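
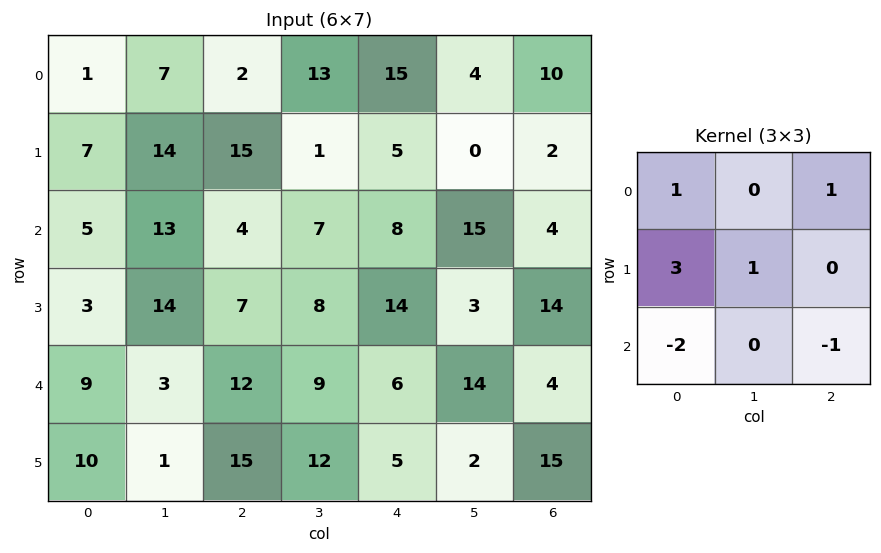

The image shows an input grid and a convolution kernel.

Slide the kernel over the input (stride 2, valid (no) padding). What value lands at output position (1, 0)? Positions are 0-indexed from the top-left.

The receptive field on the input at this output position is [5 13 4 / 3 14 7 / 9 3 12]. Elementwise product with the kernel and sum: 5·1 + 4·1 + 3·3 + 14·1 + 9·-2 + 12·-1.

2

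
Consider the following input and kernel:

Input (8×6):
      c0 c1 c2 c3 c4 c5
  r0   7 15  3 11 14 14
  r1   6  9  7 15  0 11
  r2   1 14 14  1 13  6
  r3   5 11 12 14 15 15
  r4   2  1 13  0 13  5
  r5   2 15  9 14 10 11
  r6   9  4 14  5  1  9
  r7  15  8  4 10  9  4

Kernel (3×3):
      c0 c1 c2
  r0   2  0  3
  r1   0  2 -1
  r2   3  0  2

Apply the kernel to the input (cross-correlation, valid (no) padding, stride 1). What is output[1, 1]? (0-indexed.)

The receptive field on the input at this output position is [9 7 15 / 14 14 1 / 11 12 14]. Elementwise product with the kernel and sum: 9·2 + 15·3 + 14·2 + 1·-1 + 11·3 + 14·2.

151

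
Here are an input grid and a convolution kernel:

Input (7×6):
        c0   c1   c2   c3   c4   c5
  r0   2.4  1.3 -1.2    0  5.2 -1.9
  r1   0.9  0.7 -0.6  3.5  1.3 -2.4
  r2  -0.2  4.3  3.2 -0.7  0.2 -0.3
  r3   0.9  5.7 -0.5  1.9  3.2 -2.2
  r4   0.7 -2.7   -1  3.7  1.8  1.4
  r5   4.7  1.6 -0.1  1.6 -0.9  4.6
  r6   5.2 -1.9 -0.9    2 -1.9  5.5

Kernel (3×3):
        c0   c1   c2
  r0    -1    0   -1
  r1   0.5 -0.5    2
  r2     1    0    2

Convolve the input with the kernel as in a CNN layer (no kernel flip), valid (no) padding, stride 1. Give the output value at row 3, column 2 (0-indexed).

The receptive field on the input at this output position is [-0.5 1.9 3.2 / -1 3.7 1.8 / -0.1 1.6 -0.9]. Elementwise product with the kernel and sum: -0.5·-1 + 3.2·-1 + -1·0.5 + 3.7·-0.5 + 1.8·2 + -0.1·1 + -0.9·2.

-3.35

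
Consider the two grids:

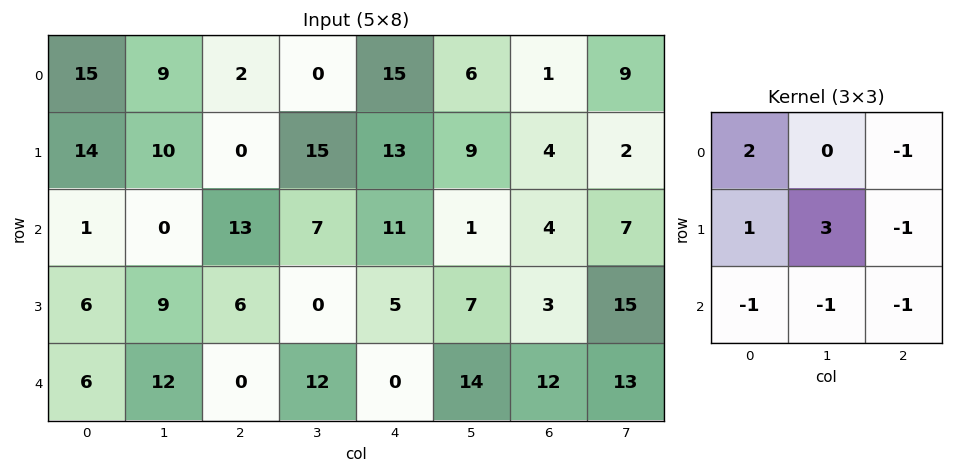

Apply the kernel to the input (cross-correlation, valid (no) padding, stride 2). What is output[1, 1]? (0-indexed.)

4

The receptive field on the input at this output position is [13 7 11 / 6 0 5 / 0 12 0]. Elementwise product with the kernel and sum: 13·2 + 11·-1 + 6·1 + 0·3 + 5·-1 + 0·-1 + 12·-1 + 0·-1.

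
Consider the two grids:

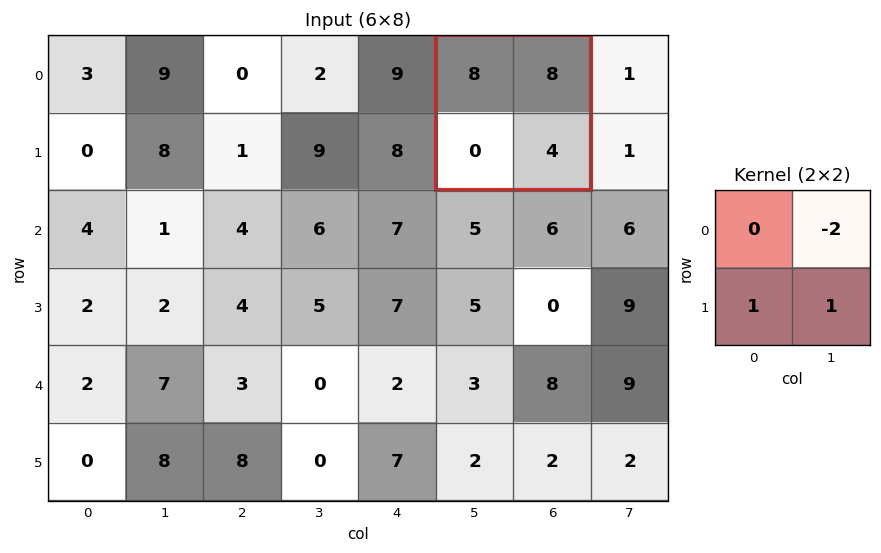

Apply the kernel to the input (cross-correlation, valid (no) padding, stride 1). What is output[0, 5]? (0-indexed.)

The receptive field on the input at this output position is [8 8 / 0 4]. Elementwise product with the kernel and sum: 8·-2 + 0·1 + 4·1.

-12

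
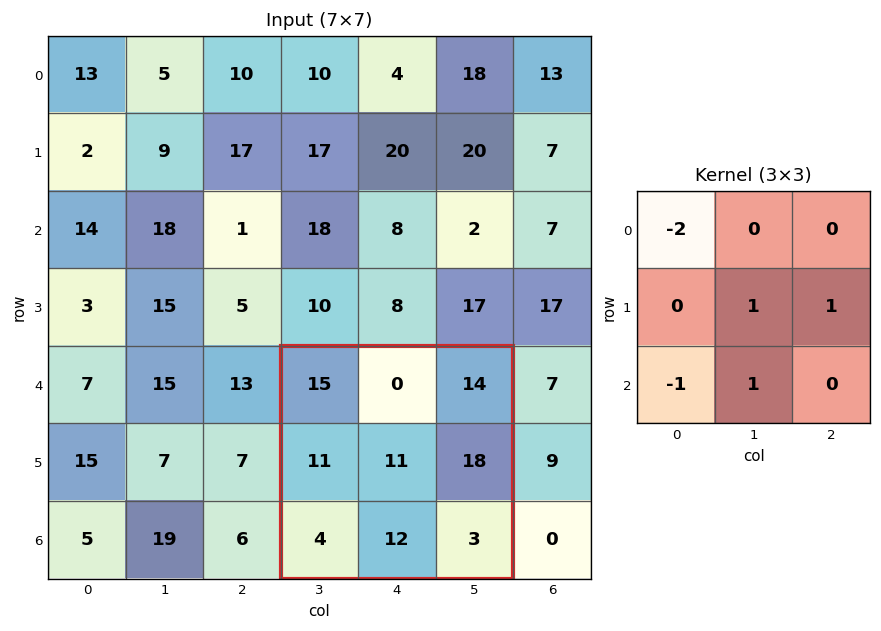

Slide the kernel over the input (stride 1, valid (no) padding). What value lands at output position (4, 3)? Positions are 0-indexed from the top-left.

The receptive field on the input at this output position is [15 0 14 / 11 11 18 / 4 12 3]. Elementwise product with the kernel and sum: 15·-2 + 11·1 + 18·1 + 4·-1 + 12·1.

7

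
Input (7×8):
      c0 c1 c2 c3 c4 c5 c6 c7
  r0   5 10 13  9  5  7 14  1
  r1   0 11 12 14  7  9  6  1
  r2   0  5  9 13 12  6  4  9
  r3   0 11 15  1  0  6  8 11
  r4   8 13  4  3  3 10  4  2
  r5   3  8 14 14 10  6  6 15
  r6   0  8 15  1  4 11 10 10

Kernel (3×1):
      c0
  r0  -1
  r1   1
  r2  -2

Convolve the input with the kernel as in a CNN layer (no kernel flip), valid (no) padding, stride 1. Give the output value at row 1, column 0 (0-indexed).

0

The receptive field on the input at this output position is [0 / 0 / 0]. Elementwise product with the kernel and sum: 0·-1 + 0·1 + 0·-2.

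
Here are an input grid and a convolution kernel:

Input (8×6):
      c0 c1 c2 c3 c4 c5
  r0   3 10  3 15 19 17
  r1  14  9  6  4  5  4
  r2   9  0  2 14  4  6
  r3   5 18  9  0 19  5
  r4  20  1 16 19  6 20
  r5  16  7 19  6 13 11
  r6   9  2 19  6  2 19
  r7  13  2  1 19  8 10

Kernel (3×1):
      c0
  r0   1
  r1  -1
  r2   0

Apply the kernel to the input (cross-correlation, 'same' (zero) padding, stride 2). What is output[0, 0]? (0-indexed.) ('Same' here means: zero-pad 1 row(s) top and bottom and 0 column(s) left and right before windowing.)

-3

The receptive field on the zero-padded input at this output position is [0 / 3 / 14]. Elementwise product with the kernel and sum: 0·1 + 3·-1.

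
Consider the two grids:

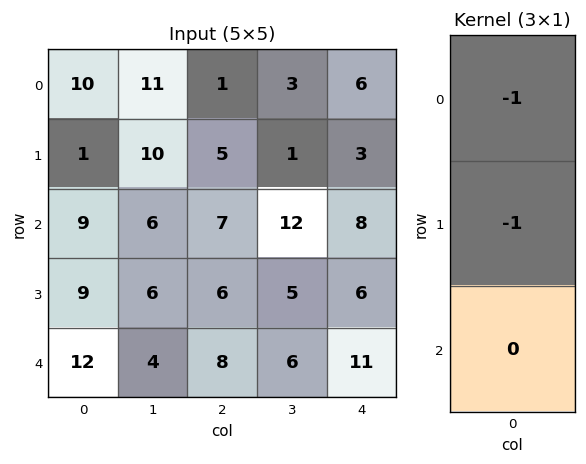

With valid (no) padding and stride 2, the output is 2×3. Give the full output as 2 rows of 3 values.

Output[0,0]: The receptive field on the input at this output position is [10 / 1 / 9]. Elementwise product with the kernel and sum: 10·-1 + 1·-1.

-11 -6 -9
-18 -13 -14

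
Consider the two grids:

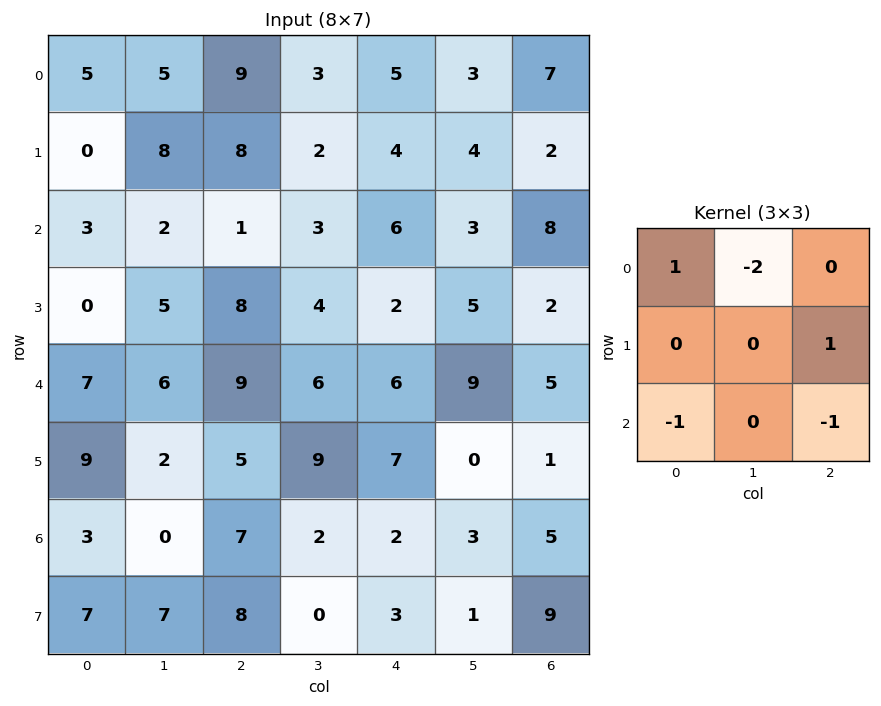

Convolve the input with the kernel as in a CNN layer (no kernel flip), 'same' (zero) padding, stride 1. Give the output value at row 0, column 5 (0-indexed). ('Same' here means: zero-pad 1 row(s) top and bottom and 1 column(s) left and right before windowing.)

1

The receptive field on the zero-padded input at this output position is [0 0 0 / 5 3 7 / 4 4 2]. Elementwise product with the kernel and sum: 0·1 + 0·-2 + 7·1 + 4·-1 + 2·-1.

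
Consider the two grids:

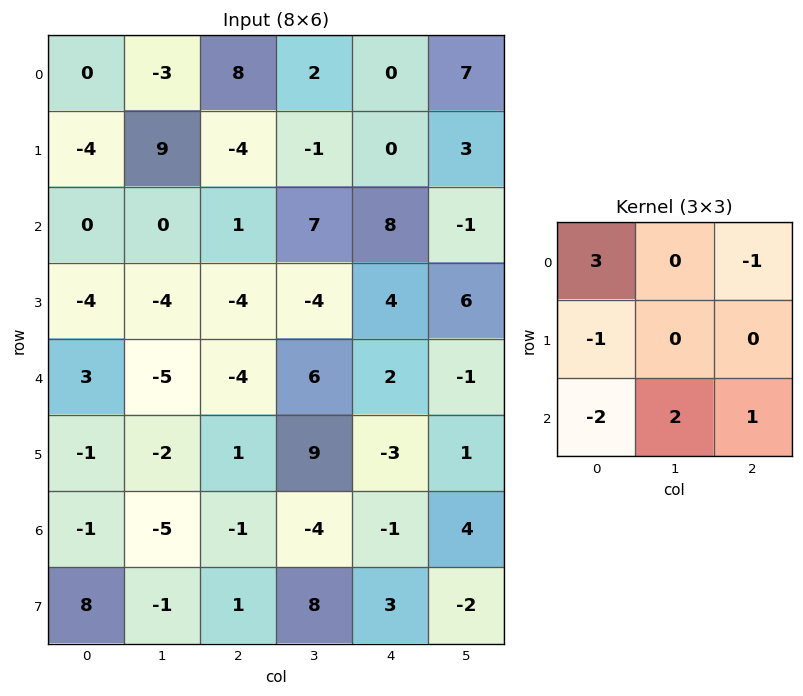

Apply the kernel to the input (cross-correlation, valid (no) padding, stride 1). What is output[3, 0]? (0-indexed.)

The receptive field on the input at this output position is [-4 -4 -4 / 3 -5 -4 / -1 -2 1]. Elementwise product with the kernel and sum: -4·3 + -4·-1 + 3·-1 + -1·-2 + -2·2 + 1·1.

-12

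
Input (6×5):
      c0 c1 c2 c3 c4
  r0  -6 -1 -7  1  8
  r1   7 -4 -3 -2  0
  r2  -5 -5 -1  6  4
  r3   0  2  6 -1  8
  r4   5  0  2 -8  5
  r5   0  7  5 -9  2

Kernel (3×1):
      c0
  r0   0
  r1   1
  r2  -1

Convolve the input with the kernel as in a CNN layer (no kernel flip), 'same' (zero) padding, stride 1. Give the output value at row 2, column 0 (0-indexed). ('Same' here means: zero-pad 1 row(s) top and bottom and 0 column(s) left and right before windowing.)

-5

The receptive field on the zero-padded input at this output position is [7 / -5 / 0]. Elementwise product with the kernel and sum: -5·1 + 0·-1.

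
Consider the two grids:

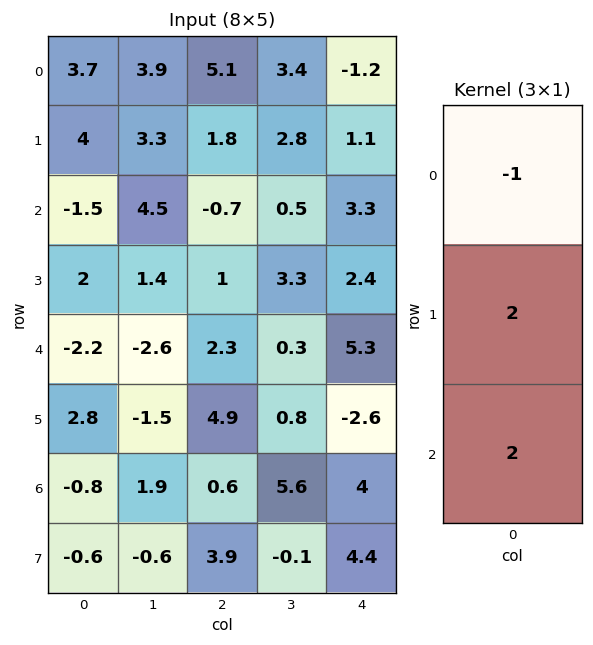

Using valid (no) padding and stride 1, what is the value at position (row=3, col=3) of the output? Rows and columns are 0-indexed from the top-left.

-1.1

The receptive field on the input at this output position is [3.3 / 0.3 / 0.8]. Elementwise product with the kernel and sum: 3.3·-1 + 0.3·2 + 0.8·2.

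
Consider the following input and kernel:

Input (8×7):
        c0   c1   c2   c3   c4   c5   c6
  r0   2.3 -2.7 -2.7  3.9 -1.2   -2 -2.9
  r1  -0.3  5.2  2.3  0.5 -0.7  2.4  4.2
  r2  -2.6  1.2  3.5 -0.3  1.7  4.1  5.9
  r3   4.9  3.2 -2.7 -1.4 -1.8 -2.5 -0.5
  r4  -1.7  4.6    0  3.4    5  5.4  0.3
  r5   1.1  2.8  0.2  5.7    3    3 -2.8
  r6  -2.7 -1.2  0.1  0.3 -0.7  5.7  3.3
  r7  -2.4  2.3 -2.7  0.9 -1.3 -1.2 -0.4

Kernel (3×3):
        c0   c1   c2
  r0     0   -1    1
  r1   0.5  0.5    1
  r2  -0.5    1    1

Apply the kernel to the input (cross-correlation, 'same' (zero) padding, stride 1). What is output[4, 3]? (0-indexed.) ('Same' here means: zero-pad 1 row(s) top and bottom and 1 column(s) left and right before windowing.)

The receptive field on the zero-padded input at this output position is [-2.7 -1.4 -1.8 / 0 3.4 5 / 0.2 5.7 3]. Elementwise product with the kernel and sum: -1.4·-1 + -1.8·1 + 0·0.5 + 3.4·0.5 + 5·1 + 0.2·-0.5 + 5.7·1 + 3·1.

14.9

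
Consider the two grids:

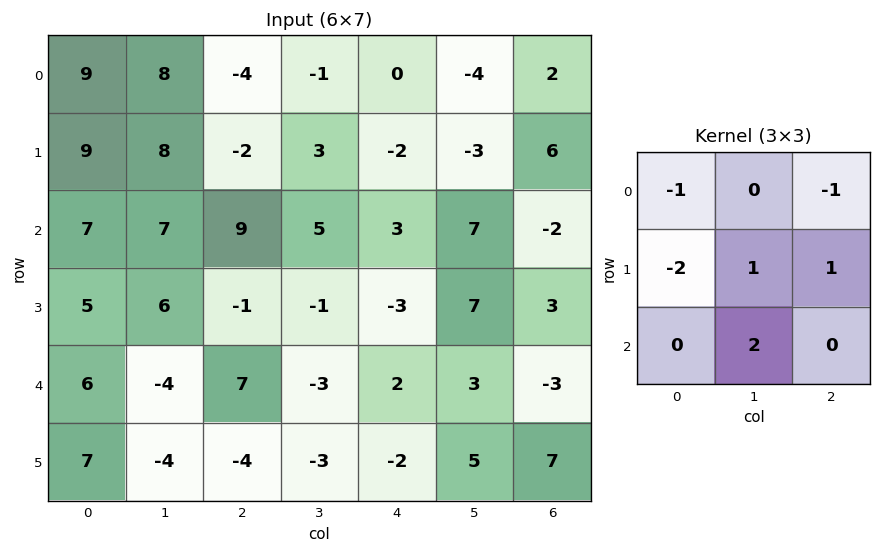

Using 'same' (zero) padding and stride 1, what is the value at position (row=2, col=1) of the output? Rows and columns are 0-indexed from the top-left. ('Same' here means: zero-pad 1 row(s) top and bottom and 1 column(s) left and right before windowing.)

The receptive field on the zero-padded input at this output position is [9 8 -2 / 7 7 9 / 5 6 -1]. Elementwise product with the kernel and sum: 9·-1 + -2·-1 + 7·-2 + 7·1 + 9·1 + 6·2.

7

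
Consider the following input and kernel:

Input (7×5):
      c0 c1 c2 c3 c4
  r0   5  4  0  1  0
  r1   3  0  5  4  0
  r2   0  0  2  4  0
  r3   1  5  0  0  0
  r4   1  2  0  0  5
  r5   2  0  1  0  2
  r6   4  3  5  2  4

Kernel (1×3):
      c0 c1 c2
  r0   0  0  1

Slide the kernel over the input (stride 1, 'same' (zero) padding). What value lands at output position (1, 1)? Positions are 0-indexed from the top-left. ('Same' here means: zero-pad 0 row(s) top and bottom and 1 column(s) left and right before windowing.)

The receptive field on the zero-padded input at this output position is [3 0 5]. Elementwise product with the kernel and sum: 5·1.

5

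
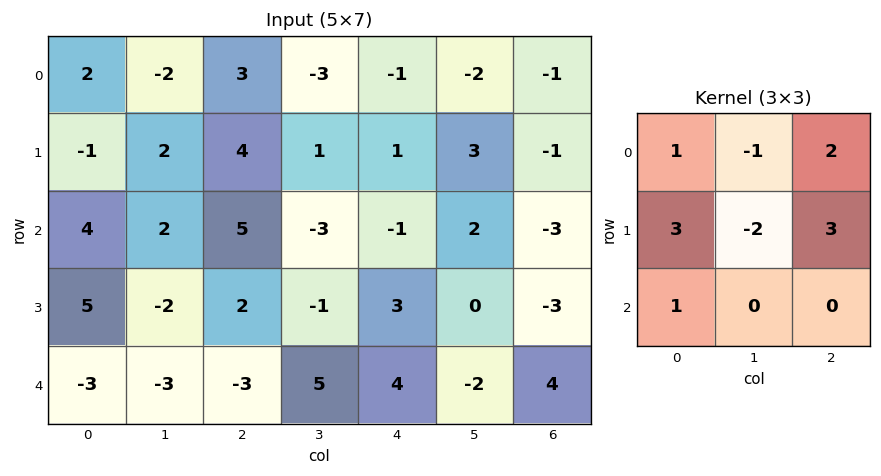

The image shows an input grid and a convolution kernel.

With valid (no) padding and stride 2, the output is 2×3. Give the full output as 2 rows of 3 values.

Output[0,0]: The receptive field on the input at this output position is [2 -2 3 / -1 2 4 / 4 2 5]. Elementwise product with the kernel and sum: 2·1 + -2·-1 + 3·2 + -1·3 + 2·-2 + 4·3 + 4·1.

19 22 -8
34 20 -5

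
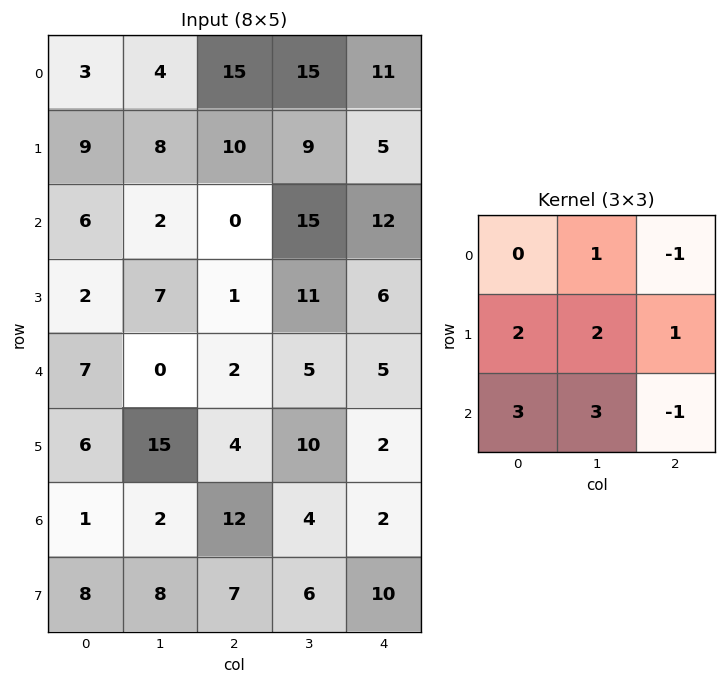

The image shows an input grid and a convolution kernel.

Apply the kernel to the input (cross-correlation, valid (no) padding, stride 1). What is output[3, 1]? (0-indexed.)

The receptive field on the input at this output position is [7 1 11 / 0 2 5 / 15 4 10]. Elementwise product with the kernel and sum: 1·1 + 11·-1 + 0·2 + 2·2 + 5·1 + 15·3 + 4·3 + 10·-1.

46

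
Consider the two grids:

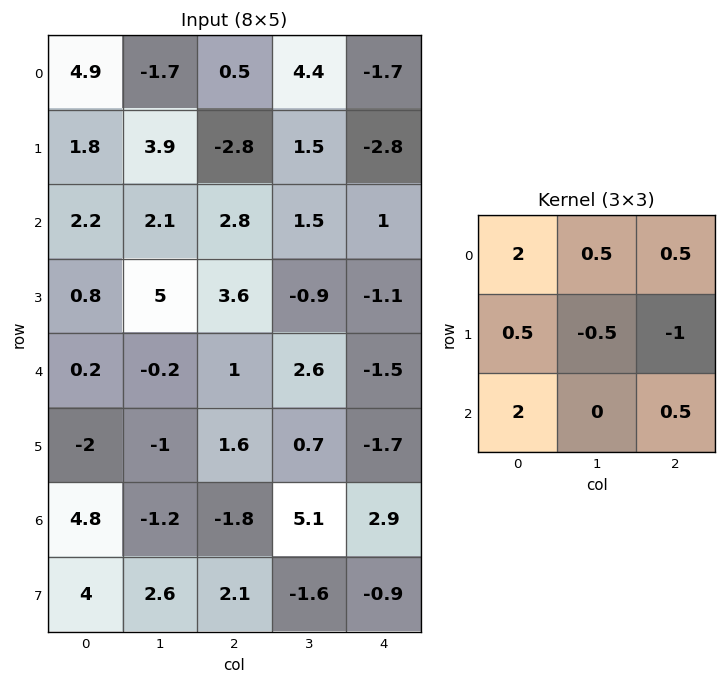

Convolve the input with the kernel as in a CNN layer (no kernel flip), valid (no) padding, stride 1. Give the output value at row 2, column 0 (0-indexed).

2.05

The receptive field on the input at this output position is [2.2 2.1 2.8 / 0.8 5 3.6 / 0.2 -0.2 1]. Elementwise product with the kernel and sum: 2.2·2 + 2.1·0.5 + 2.8·0.5 + 0.8·0.5 + 5·-0.5 + 3.6·-1 + 0.2·2 + 1·0.5.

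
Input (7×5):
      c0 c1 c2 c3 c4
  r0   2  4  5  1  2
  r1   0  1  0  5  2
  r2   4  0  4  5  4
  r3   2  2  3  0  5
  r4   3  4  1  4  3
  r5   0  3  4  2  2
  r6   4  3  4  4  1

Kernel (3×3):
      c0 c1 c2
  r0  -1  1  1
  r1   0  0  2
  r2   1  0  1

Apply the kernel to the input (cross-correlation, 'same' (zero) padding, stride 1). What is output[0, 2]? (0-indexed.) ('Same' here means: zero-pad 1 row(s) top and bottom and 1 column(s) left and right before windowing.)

8

The receptive field on the zero-padded input at this output position is [0 0 0 / 4 5 1 / 1 0 5]. Elementwise product with the kernel and sum: 0·-1 + 0·1 + 0·1 + 1·2 + 1·1 + 5·1.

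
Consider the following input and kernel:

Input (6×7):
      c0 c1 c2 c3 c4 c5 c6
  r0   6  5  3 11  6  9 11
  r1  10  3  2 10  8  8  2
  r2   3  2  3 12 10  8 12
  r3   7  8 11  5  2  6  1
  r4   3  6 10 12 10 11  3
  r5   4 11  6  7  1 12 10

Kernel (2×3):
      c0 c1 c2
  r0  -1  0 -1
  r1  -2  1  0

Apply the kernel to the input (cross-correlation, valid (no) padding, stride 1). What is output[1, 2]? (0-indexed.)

-4

The receptive field on the input at this output position is [2 10 8 / 3 12 10]. Elementwise product with the kernel and sum: 2·-1 + 8·-1 + 3·-2 + 12·1.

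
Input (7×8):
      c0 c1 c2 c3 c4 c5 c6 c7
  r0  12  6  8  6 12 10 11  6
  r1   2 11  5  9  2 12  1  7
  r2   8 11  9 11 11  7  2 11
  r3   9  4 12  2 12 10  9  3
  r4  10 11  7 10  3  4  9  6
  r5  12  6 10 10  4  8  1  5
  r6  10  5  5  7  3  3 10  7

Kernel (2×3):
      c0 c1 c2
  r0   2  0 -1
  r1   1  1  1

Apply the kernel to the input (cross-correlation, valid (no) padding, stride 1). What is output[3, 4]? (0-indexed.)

31

The receptive field on the input at this output position is [12 10 9 / 3 4 9]. Elementwise product with the kernel and sum: 12·2 + 9·-1 + 3·1 + 4·1 + 9·1.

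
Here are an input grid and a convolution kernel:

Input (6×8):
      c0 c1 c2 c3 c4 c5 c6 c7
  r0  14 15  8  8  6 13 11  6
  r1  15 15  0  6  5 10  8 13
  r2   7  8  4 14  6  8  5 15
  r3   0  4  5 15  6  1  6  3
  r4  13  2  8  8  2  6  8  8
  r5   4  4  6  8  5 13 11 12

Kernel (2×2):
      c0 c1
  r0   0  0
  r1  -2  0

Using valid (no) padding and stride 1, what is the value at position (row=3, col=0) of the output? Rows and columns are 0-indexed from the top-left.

The receptive field on the input at this output position is [0 4 / 13 2]. Elementwise product with the kernel and sum: 13·-2.

-26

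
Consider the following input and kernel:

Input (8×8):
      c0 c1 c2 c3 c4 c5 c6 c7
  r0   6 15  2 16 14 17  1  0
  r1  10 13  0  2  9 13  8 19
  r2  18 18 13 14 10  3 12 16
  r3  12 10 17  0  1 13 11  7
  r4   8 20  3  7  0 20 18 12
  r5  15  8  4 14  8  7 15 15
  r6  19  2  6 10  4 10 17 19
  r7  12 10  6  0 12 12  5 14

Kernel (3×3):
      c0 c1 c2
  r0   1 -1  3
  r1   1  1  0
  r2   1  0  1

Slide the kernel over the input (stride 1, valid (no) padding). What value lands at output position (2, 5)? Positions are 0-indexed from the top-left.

95

The receptive field on the input at this output position is [3 12 16 / 13 11 7 / 20 18 12]. Elementwise product with the kernel and sum: 3·1 + 12·-1 + 16·3 + 13·1 + 11·1 + 20·1 + 12·1.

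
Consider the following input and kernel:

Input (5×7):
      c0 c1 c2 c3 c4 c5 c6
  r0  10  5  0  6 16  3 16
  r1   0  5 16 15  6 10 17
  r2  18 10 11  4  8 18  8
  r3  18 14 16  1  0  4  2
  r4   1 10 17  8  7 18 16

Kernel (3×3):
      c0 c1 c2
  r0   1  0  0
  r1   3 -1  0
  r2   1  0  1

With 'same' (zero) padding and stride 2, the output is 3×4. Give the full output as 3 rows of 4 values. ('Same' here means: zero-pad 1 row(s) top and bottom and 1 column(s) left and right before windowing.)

-5 35 27 3
-4 39 24 60
-1 27 18 42

Output[0,0]: The receptive field on the zero-padded input at this output position is [0 0 0 / 0 10 5 / 0 0 5]. Elementwise product with the kernel and sum: 0·1 + 0·3 + 10·-1 + 0·1 + 5·1.
Output[0,1]: The receptive field on the zero-padded input at this output position is [0 0 0 / 5 0 6 / 5 16 15]. Elementwise product with the kernel and sum: 0·1 + 5·3 + 0·-1 + 5·1 + 15·1.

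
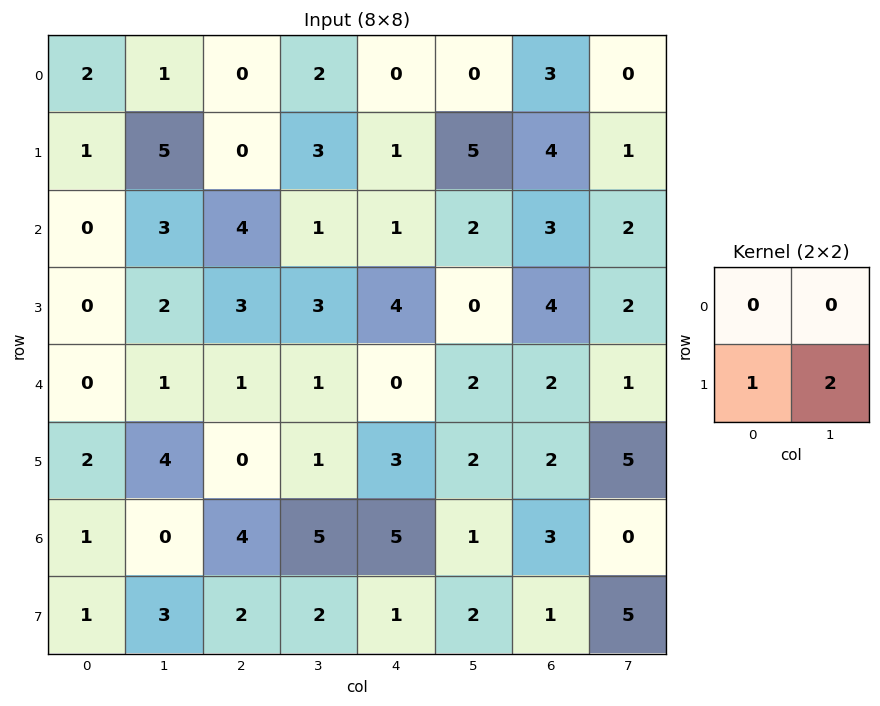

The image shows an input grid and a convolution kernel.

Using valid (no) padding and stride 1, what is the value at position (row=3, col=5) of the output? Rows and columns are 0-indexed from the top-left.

The receptive field on the input at this output position is [0 4 / 2 2]. Elementwise product with the kernel and sum: 2·1 + 2·2.

6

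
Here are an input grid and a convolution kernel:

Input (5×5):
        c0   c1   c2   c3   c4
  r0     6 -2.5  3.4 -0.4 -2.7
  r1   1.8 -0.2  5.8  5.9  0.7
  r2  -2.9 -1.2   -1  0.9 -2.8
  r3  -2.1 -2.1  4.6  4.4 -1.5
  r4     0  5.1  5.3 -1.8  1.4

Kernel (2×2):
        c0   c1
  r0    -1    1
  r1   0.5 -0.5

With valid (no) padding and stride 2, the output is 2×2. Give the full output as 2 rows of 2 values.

-7.5 -3.85
1.7 2

Output[0,0]: The receptive field on the input at this output position is [6 -2.5 / 1.8 -0.2]. Elementwise product with the kernel and sum: 6·-1 + -2.5·1 + 1.8·0.5 + -0.2·-0.5.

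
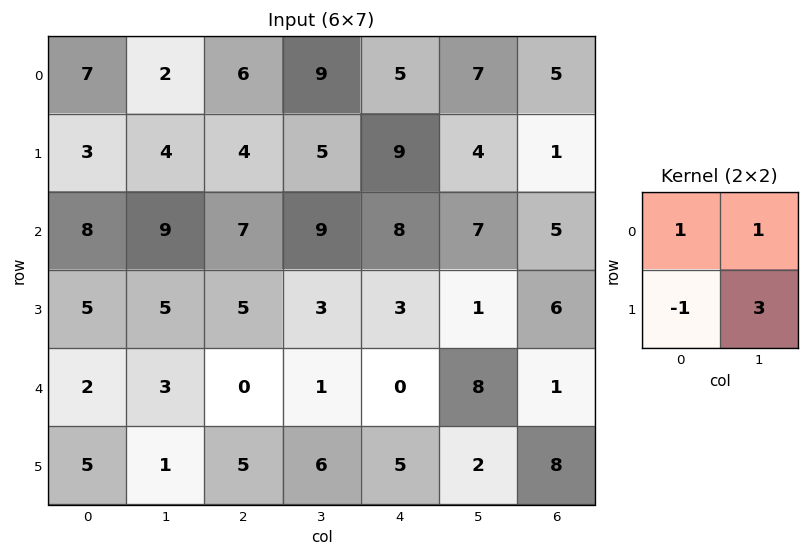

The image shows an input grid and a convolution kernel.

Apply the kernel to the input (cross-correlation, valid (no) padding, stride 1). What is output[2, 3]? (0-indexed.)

The receptive field on the input at this output position is [9 8 / 3 3]. Elementwise product with the kernel and sum: 9·1 + 8·1 + 3·-1 + 3·3.

23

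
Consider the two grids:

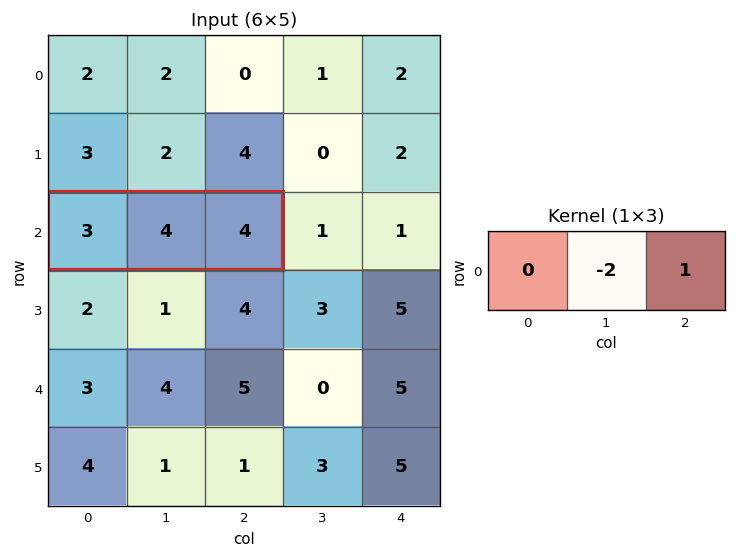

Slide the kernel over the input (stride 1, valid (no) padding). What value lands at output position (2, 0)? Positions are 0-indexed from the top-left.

The receptive field on the input at this output position is [3 4 4]. Elementwise product with the kernel and sum: 4·-2 + 4·1.

-4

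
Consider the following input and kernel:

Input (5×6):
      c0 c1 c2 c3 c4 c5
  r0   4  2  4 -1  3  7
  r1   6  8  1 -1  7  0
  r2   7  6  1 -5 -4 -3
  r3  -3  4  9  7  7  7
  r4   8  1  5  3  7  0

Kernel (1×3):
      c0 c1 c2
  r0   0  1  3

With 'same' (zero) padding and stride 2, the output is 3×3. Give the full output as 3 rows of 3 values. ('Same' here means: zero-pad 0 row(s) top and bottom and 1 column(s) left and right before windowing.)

Output[0,0]: The receptive field on the zero-padded input at this output position is [0 4 2]. Elementwise product with the kernel and sum: 4·1 + 2·3.

10 1 24
25 -14 -13
11 14 7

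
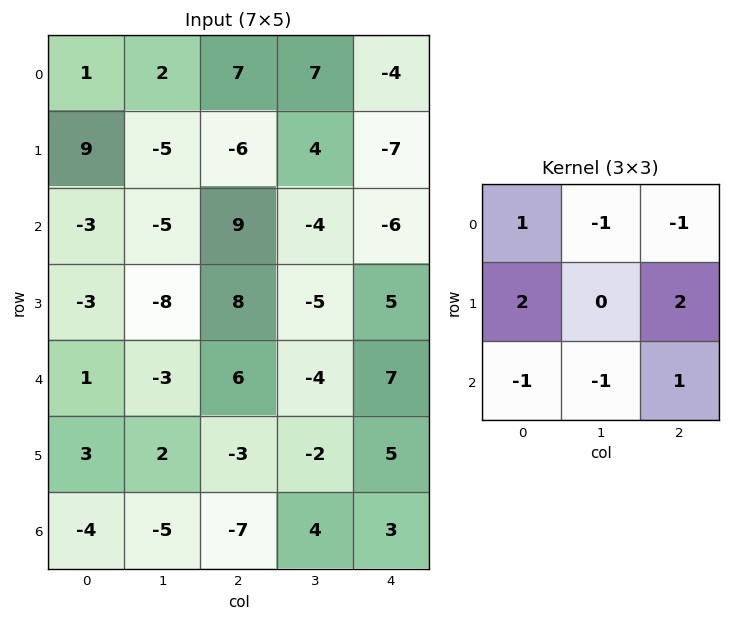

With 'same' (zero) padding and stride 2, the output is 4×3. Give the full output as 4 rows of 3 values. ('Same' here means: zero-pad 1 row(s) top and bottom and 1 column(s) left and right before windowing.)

-10 33 17
-19 -26 3
4 -26 -21
-15 5 1

Output[0,0]: The receptive field on the zero-padded input at this output position is [0 0 0 / 0 1 2 / 0 9 -5]. Elementwise product with the kernel and sum: 0·1 + 0·-1 + 0·-1 + 0·2 + 2·2 + 0·-1 + 9·-1 + -5·1.
Output[0,1]: The receptive field on the zero-padded input at this output position is [0 0 0 / 2 7 7 / -5 -6 4]. Elementwise product with the kernel and sum: 0·1 + 0·-1 + 0·-1 + 2·2 + 7·2 + -5·-1 + -6·-1 + 4·1.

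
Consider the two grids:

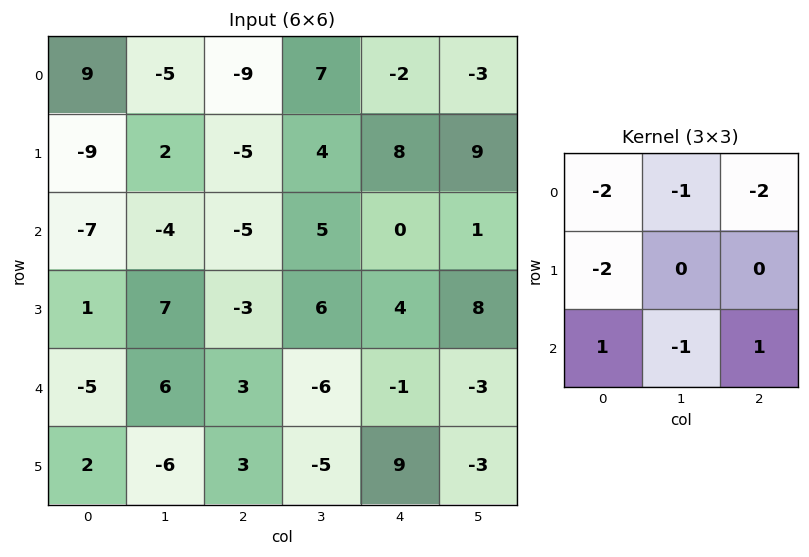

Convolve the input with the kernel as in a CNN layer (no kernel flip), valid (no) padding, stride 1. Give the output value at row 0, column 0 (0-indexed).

15

The receptive field on the input at this output position is [9 -5 -9 / -9 2 -5 / -7 -4 -5]. Elementwise product with the kernel and sum: 9·-2 + -5·-1 + -9·-2 + -9·-2 + -7·1 + -4·-1 + -5·1.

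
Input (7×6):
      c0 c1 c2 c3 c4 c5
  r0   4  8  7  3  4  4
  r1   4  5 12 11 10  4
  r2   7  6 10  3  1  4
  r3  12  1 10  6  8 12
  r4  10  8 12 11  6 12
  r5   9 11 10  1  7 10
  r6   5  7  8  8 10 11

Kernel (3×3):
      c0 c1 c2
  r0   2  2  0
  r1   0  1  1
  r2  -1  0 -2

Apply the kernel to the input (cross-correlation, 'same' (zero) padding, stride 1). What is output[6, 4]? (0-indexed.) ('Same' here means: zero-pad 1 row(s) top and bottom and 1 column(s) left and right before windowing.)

37

The receptive field on the zero-padded input at this output position is [1 7 10 / 8 10 11 / 0 0 0]. Elementwise product with the kernel and sum: 1·2 + 7·2 + 10·1 + 11·1 + 0·-1 + 0·-2.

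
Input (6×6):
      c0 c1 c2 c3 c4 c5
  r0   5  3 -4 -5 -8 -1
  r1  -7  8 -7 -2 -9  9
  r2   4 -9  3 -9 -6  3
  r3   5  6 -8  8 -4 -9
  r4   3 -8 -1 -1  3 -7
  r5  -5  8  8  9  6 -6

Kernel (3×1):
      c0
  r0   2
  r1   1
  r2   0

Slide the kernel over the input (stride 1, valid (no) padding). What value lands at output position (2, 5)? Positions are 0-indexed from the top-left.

-3

The receptive field on the input at this output position is [3 / -9 / -7]. Elementwise product with the kernel and sum: 3·2 + -9·1.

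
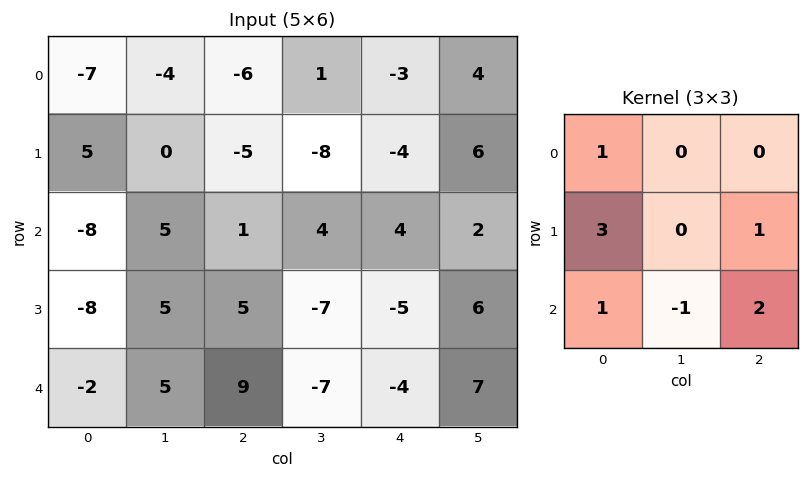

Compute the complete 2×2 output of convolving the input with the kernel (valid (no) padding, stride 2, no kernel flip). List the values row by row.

-8 -20
-16 19

Output[0,0]: The receptive field on the input at this output position is [-7 -4 -6 / 5 0 -5 / -8 5 1]. Elementwise product with the kernel and sum: -7·1 + 5·3 + -5·1 + -8·1 + 5·-1 + 1·2.
Output[0,1]: The receptive field on the input at this output position is [-6 1 -3 / -5 -8 -4 / 1 4 4]. Elementwise product with the kernel and sum: -6·1 + -5·3 + -4·1 + 1·1 + 4·-1 + 4·2.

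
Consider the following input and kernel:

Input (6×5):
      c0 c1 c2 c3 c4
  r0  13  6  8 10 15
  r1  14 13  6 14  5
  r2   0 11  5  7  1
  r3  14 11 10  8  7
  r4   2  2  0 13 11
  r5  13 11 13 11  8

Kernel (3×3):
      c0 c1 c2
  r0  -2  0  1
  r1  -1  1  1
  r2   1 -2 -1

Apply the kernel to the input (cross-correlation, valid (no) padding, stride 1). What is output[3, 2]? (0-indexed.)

The receptive field on the input at this output position is [10 8 7 / 0 13 11 / 13 11 8]. Elementwise product with the kernel and sum: 10·-2 + 7·1 + 0·-1 + 13·1 + 11·1 + 13·1 + 11·-2 + 8·-1.

-6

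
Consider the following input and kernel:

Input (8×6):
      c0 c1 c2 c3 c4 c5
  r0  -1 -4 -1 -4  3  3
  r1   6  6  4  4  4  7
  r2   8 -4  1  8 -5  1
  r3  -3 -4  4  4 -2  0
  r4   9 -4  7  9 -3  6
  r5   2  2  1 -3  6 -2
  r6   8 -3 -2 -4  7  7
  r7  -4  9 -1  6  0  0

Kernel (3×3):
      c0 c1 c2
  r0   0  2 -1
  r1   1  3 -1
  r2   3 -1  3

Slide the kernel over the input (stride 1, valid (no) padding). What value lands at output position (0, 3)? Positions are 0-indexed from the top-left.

The receptive field on the input at this output position is [-4 3 3 / 4 4 7 / 8 -5 1]. Elementwise product with the kernel and sum: 3·2 + 3·-1 + 4·1 + 4·3 + 7·-1 + 8·3 + -5·-1 + 1·3.

44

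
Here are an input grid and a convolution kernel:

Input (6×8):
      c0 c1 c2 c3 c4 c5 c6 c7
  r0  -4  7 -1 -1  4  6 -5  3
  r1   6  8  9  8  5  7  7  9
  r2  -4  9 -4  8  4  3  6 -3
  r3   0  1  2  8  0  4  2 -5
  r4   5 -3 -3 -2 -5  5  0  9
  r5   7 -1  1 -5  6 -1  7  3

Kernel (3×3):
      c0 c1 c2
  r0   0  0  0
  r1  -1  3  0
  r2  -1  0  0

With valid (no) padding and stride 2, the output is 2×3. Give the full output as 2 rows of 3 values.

Output[0,0]: The receptive field on the input at this output position is [-4 7 -1 / 6 8 9 / -4 9 -4]. Elementwise product with the kernel and sum: 6·-1 + 8·3 + -4·-1.
Output[0,1]: The receptive field on the input at this output position is [-1 -1 4 / 9 8 5 / -4 8 4]. Elementwise product with the kernel and sum: 9·-1 + 8·3 + -4·-1.

22 19 12
-2 25 17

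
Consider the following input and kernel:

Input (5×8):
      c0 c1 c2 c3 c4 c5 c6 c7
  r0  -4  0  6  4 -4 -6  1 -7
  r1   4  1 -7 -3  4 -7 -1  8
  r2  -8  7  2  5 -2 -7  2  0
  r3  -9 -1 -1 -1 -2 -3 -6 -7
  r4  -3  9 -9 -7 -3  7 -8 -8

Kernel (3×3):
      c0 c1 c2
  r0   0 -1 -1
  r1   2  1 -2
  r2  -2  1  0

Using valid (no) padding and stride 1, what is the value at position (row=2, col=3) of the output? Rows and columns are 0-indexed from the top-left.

22

The receptive field on the input at this output position is [5 -2 -7 / -1 -2 -3 / -7 -3 7]. Elementwise product with the kernel and sum: -2·-1 + -7·-1 + -1·2 + -2·1 + -3·-2 + -7·-2 + -3·1.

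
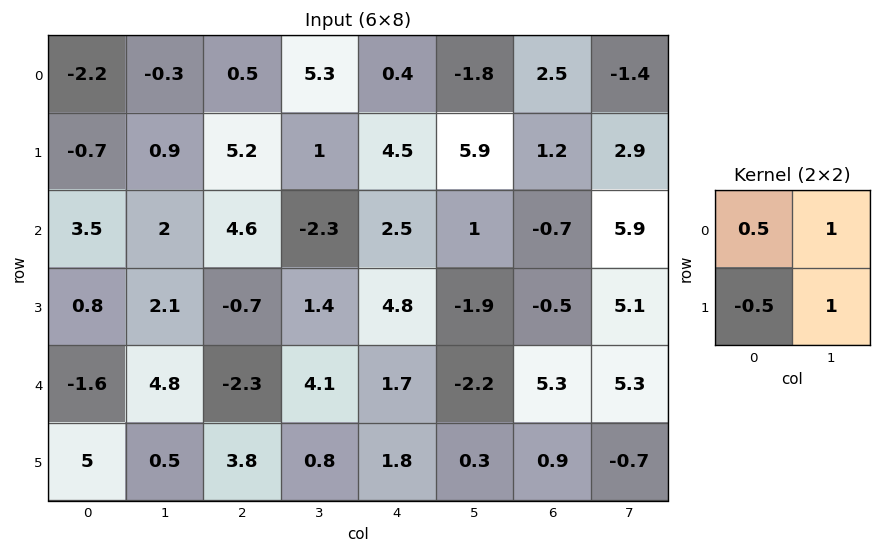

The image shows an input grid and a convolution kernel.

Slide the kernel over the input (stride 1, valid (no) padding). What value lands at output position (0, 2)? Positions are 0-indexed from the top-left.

3.95

The receptive field on the input at this output position is [0.5 5.3 / 5.2 1]. Elementwise product with the kernel and sum: 0.5·0.5 + 5.3·1 + 5.2·-0.5 + 1·1.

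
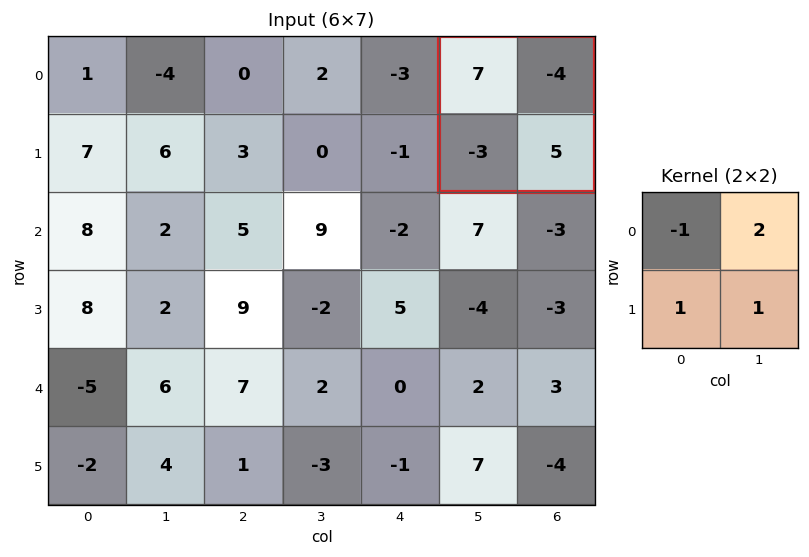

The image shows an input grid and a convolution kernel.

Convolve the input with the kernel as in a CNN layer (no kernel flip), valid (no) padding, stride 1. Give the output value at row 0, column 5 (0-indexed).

The receptive field on the input at this output position is [7 -4 / -3 5]. Elementwise product with the kernel and sum: 7·-1 + -4·2 + -3·1 + 5·1.

-13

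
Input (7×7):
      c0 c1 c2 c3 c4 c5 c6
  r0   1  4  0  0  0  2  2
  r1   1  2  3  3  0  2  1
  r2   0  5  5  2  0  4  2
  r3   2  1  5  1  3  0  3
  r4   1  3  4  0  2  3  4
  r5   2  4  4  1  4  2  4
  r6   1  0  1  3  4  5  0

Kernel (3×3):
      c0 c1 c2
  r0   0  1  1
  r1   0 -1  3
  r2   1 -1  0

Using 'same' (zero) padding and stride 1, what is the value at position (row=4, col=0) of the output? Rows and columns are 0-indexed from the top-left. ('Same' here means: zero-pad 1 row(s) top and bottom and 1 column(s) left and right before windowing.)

The receptive field on the zero-padded input at this output position is [0 2 1 / 0 1 3 / 0 2 4]. Elementwise product with the kernel and sum: 2·1 + 1·1 + 1·-1 + 3·3 + 0·1 + 2·-1.

9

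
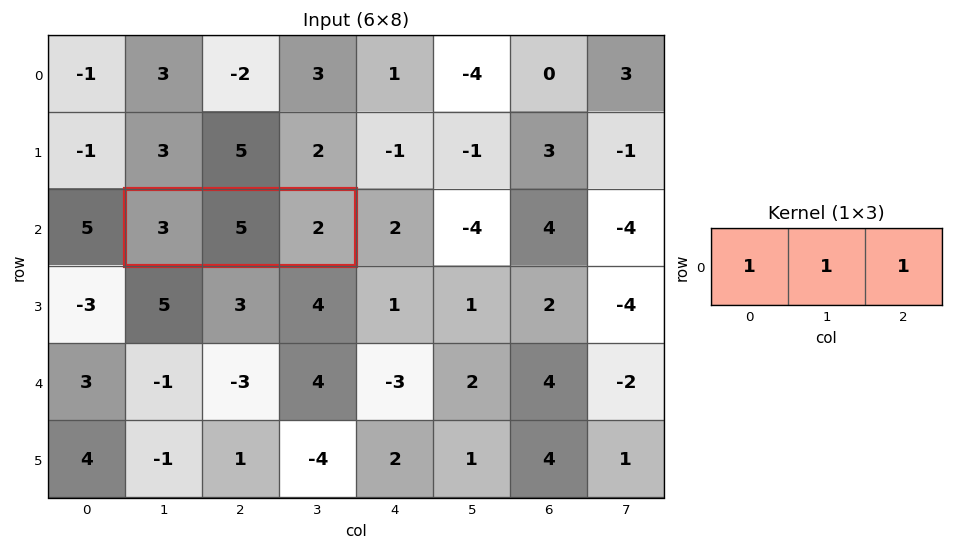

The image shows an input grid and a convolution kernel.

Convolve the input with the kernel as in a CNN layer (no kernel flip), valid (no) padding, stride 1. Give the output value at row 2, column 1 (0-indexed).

The receptive field on the input at this output position is [3 5 2]. Elementwise product with the kernel and sum: 3·1 + 5·1 + 2·1.

10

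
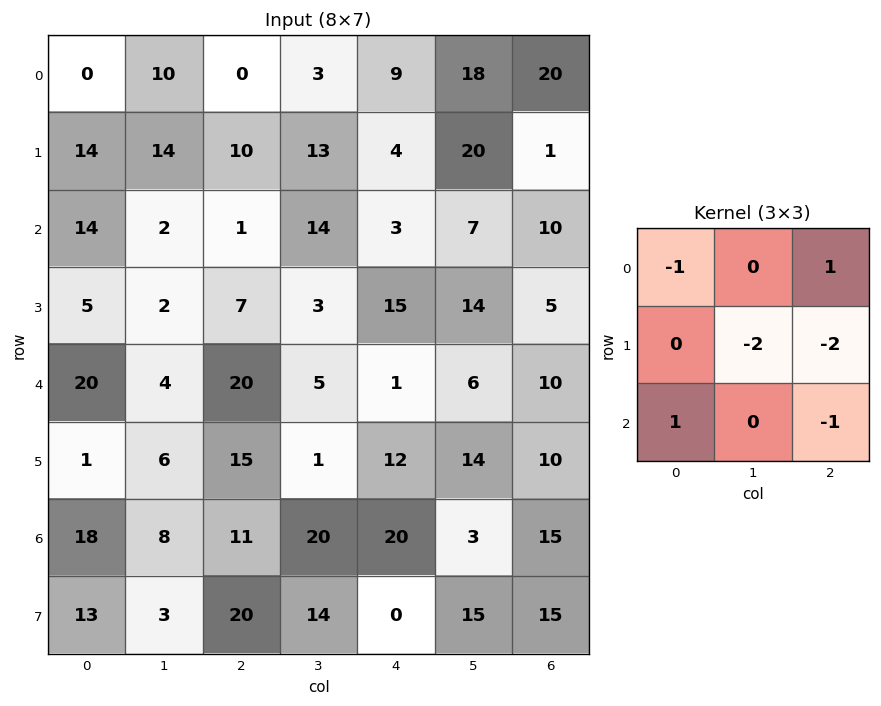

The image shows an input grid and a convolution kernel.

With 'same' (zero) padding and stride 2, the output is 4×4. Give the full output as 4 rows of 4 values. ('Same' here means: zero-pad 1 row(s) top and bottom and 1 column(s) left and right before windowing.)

-34 -5 -61 -20
-20 -32 -24 -26
-52 -44 -16 -20
-49 -78 -34 -29

Output[0,0]: The receptive field on the zero-padded input at this output position is [0 0 0 / 0 0 10 / 0 14 14]. Elementwise product with the kernel and sum: 0·-1 + 0·1 + 0·-2 + 10·-2 + 0·1 + 14·-1.
Output[0,1]: The receptive field on the zero-padded input at this output position is [0 0 0 / 10 0 3 / 14 10 13]. Elementwise product with the kernel and sum: 0·-1 + 0·1 + 0·-2 + 3·-2 + 14·1 + 13·-1.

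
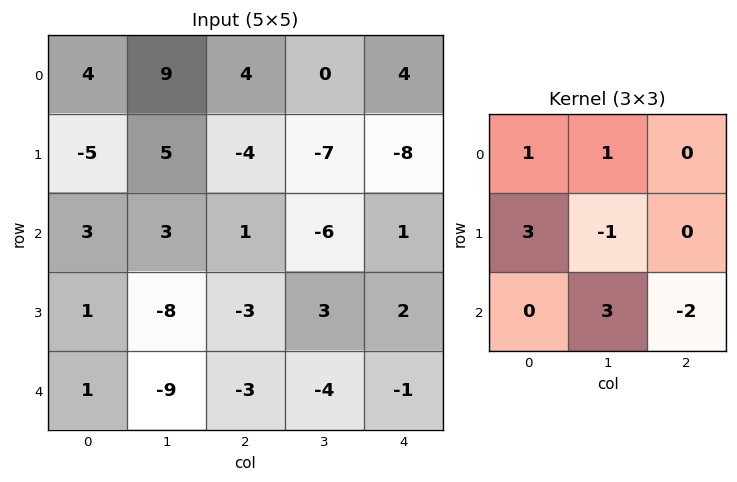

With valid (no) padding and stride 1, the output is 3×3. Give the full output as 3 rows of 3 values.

0 47 -21
-12 -6 3
-4 -18 -27

Output[0,0]: The receptive field on the input at this output position is [4 9 4 / -5 5 -4 / 3 3 1]. Elementwise product with the kernel and sum: 4·1 + 9·1 + -5·3 + 5·-1 + 3·3 + 1·-2.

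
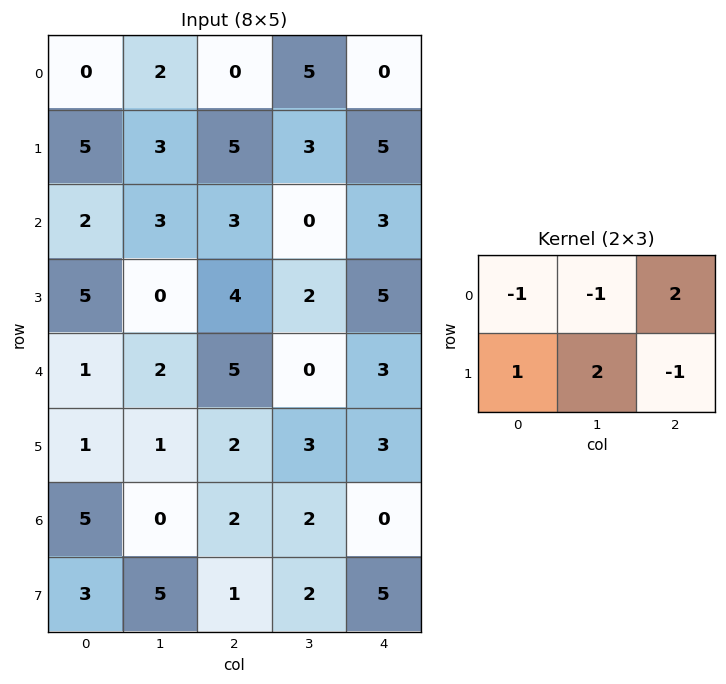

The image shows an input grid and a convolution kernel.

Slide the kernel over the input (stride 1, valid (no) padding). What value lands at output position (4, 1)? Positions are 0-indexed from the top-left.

The receptive field on the input at this output position is [2 5 0 / 1 2 3]. Elementwise product with the kernel and sum: 2·-1 + 5·-1 + 0·2 + 1·1 + 2·2 + 3·-1.

-5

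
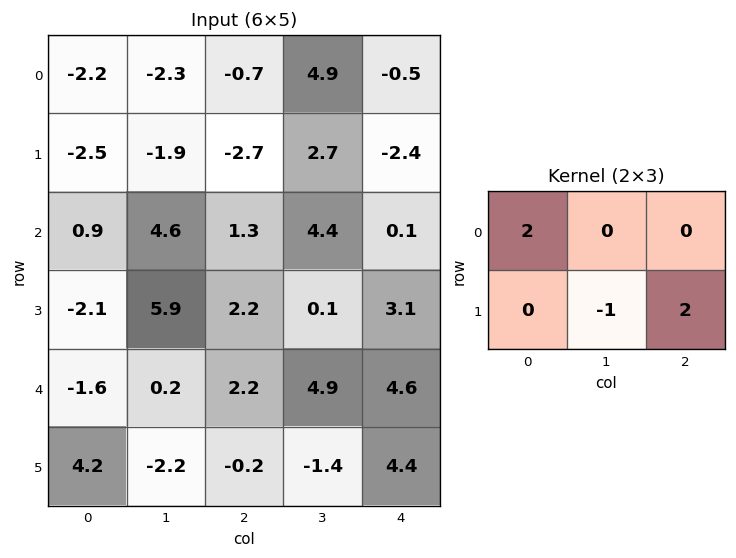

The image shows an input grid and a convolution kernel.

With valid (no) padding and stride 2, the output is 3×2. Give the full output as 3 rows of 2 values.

Output[0,0]: The receptive field on the input at this output position is [-2.2 -2.3 -0.7 / -2.5 -1.9 -2.7]. Elementwise product with the kernel and sum: -2.2·2 + -1.9·-1 + -2.7·2.
Output[0,1]: The receptive field on the input at this output position is [-0.7 4.9 -0.5 / -2.7 2.7 -2.4]. Elementwise product with the kernel and sum: -0.7·2 + 2.7·-1 + -2.4·2.

-7.9 -8.9
0.3 8.7
-1.4 14.6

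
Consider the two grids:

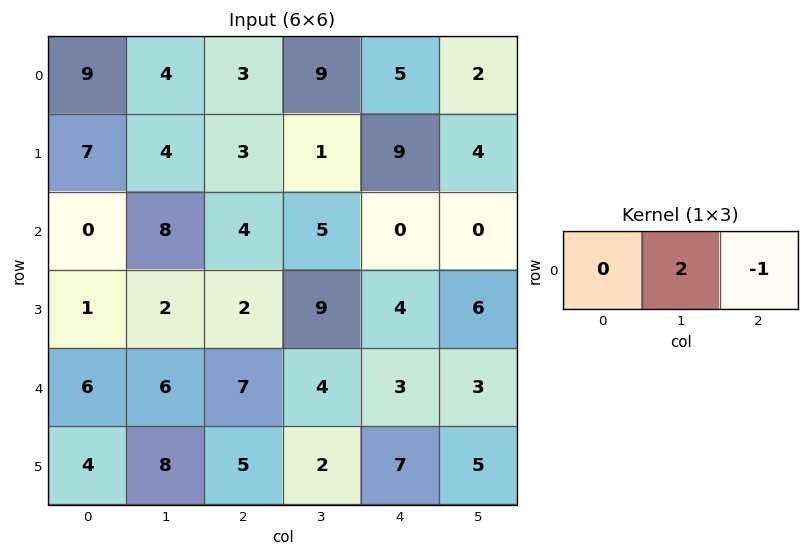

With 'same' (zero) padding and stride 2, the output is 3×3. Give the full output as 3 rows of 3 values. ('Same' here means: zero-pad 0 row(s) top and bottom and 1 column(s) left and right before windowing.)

Output[0,0]: The receptive field on the zero-padded input at this output position is [0 9 4]. Elementwise product with the kernel and sum: 9·2 + 4·-1.

14 -3 8
-8 3 0
6 10 3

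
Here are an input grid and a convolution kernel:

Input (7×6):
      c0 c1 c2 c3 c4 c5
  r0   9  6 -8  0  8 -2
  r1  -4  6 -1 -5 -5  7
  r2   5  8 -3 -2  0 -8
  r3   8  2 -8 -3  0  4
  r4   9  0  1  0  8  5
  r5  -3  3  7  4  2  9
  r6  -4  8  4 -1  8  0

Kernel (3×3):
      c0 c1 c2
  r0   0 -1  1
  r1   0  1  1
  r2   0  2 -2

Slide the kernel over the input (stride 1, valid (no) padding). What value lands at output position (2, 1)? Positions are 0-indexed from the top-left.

-8

The receptive field on the input at this output position is [8 -3 -2 / 2 -8 -3 / 0 1 0]. Elementwise product with the kernel and sum: -3·-1 + -2·1 + -8·1 + -3·1 + 1·2 + 0·-2.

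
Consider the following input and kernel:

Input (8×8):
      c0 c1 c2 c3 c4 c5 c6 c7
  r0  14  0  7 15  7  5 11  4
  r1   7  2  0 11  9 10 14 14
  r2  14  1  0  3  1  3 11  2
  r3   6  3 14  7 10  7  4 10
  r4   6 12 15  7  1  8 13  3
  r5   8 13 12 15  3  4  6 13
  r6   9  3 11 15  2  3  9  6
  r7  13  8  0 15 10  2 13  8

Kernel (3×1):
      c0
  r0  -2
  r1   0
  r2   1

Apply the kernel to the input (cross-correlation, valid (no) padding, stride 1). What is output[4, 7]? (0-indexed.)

The receptive field on the input at this output position is [3 / 13 / 6]. Elementwise product with the kernel and sum: 3·-2 + 6·1.

0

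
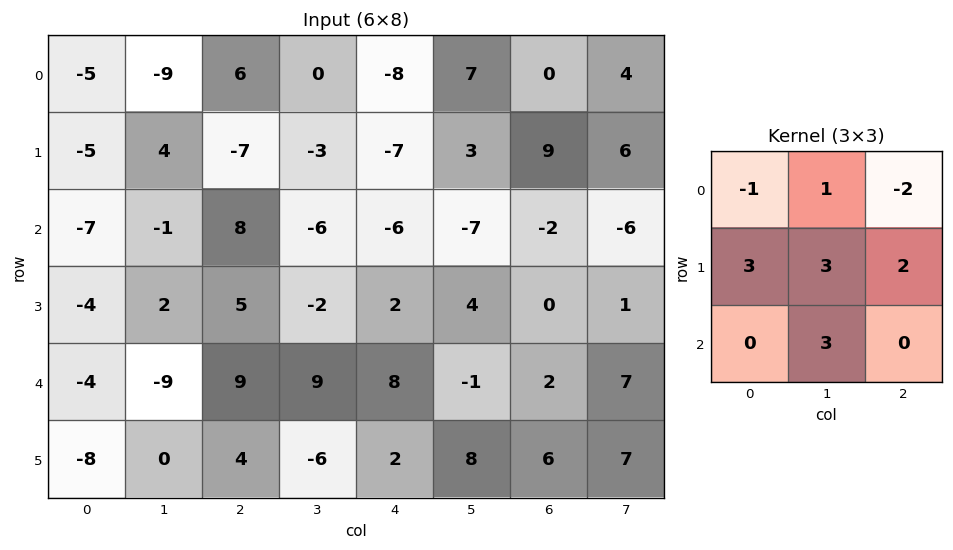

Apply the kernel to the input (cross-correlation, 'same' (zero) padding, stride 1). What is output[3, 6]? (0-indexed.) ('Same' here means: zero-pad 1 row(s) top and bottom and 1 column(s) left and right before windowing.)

37

The receptive field on the zero-padded input at this output position is [-7 -2 -6 / 4 0 1 / -1 2 7]. Elementwise product with the kernel and sum: -7·-1 + -2·1 + -6·-2 + 4·3 + 0·3 + 1·2 + 2·3.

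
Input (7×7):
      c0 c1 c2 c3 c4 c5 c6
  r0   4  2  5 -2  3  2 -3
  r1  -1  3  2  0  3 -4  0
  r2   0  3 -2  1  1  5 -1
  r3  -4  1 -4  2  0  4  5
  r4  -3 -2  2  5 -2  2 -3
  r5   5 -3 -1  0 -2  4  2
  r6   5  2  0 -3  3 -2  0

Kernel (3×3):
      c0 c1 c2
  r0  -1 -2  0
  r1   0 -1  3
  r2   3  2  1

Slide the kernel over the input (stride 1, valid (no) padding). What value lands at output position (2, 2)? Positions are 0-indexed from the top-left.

The receptive field on the input at this output position is [-2 1 1 / -4 2 0 / 2 5 -2]. Elementwise product with the kernel and sum: -2·-1 + 1·-2 + 2·-1 + 0·3 + 2·3 + 5·2 + -2·1.

12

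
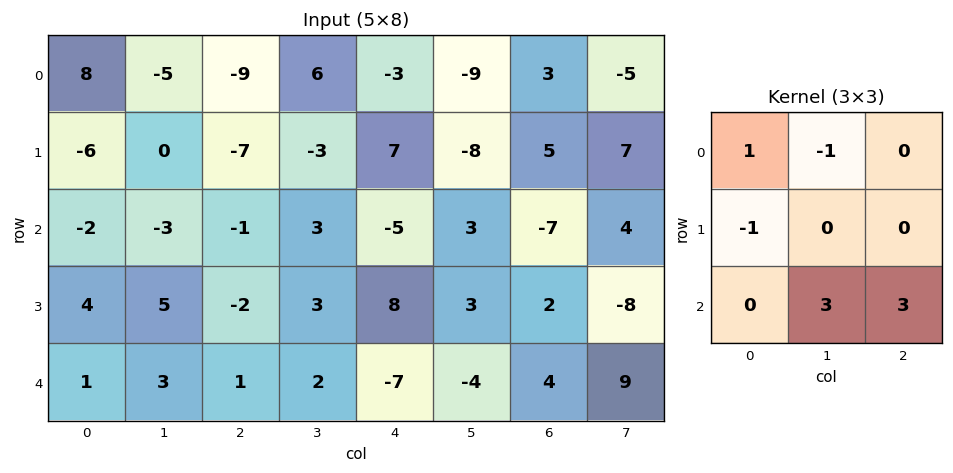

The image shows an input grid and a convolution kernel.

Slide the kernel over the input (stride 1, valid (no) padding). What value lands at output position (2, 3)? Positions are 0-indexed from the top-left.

The receptive field on the input at this output position is [3 -5 3 / 3 8 3 / 2 -7 -4]. Elementwise product with the kernel and sum: 3·1 + -5·-1 + 3·-1 + -7·3 + -4·3.

-28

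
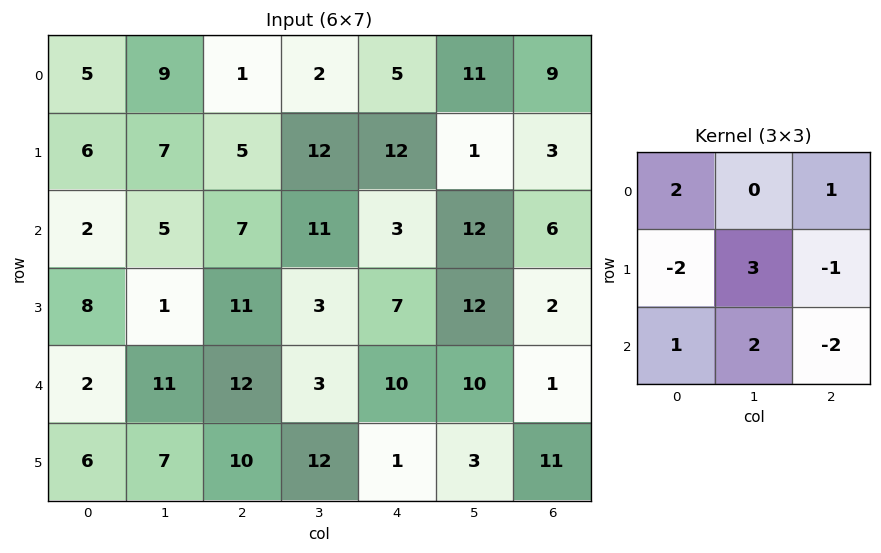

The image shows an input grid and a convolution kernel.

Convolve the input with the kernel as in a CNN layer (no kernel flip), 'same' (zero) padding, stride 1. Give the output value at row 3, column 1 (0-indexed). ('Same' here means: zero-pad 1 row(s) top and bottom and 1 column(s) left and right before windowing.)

-13

The receptive field on the zero-padded input at this output position is [2 5 7 / 8 1 11 / 2 11 12]. Elementwise product with the kernel and sum: 2·2 + 7·1 + 8·-2 + 1·3 + 11·-1 + 2·1 + 11·2 + 12·-2.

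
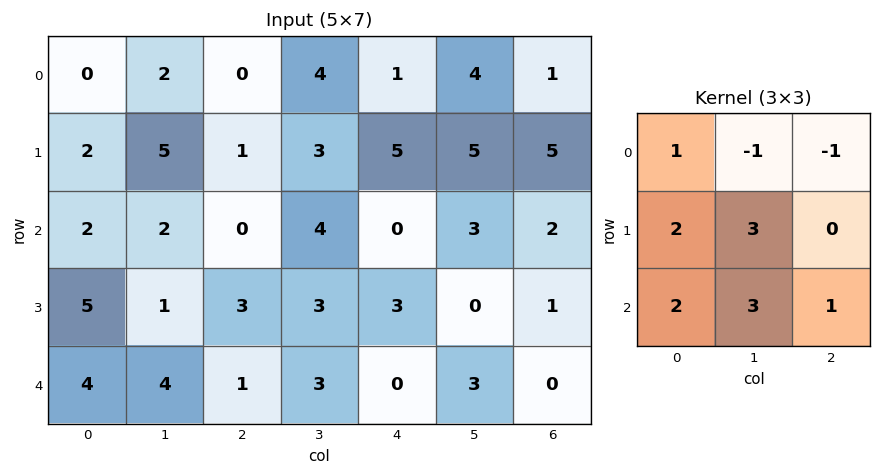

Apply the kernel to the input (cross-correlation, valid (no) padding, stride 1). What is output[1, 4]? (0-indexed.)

The receptive field on the input at this output position is [5 5 5 / 0 3 2 / 3 0 1]. Elementwise product with the kernel and sum: 5·1 + 5·-1 + 5·-1 + 0·2 + 3·3 + 3·2 + 0·3 + 1·1.

11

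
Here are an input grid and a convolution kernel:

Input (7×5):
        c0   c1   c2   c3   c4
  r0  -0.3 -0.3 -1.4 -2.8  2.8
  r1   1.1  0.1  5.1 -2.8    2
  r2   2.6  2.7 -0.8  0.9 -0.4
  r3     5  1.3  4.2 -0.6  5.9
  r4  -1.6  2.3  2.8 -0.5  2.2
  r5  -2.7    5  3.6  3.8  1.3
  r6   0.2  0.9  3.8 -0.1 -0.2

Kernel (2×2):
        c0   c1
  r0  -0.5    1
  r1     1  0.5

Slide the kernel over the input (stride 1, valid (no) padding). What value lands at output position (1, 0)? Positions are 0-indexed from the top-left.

3.5

The receptive field on the input at this output position is [1.1 0.1 / 2.6 2.7]. Elementwise product with the kernel and sum: 1.1·-0.5 + 0.1·1 + 2.6·1 + 2.7·0.5.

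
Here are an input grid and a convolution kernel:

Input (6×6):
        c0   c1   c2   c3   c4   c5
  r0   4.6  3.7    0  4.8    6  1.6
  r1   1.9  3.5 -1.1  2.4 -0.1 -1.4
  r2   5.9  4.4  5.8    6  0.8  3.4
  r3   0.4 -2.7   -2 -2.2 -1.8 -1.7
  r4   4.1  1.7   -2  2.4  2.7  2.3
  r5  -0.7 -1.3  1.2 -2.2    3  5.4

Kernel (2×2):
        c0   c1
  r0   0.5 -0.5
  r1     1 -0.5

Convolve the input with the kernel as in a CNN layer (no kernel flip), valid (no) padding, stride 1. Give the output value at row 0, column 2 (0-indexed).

The receptive field on the input at this output position is [0 4.8 / -1.1 2.4]. Elementwise product with the kernel and sum: 0·0.5 + 4.8·-0.5 + -1.1·1 + 2.4·-0.5.

-4.7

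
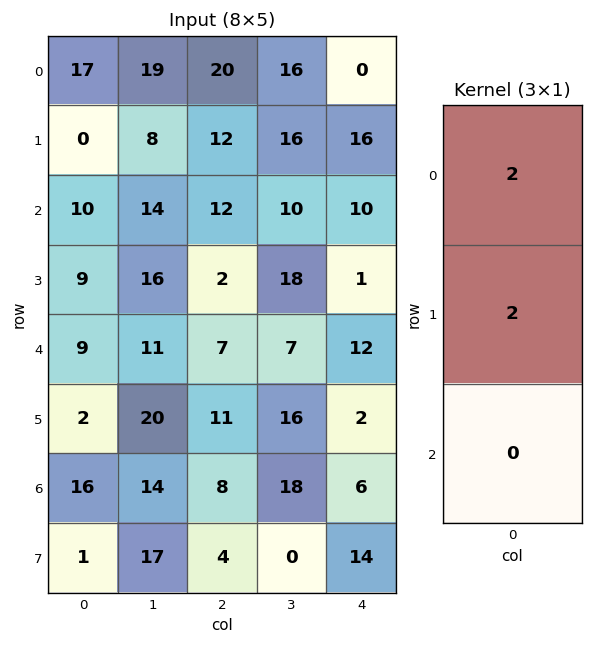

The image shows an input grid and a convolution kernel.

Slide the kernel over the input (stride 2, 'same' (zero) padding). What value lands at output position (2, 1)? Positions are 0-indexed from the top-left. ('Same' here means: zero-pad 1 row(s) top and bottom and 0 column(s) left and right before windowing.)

18

The receptive field on the zero-padded input at this output position is [2 / 7 / 11]. Elementwise product with the kernel and sum: 2·2 + 7·2.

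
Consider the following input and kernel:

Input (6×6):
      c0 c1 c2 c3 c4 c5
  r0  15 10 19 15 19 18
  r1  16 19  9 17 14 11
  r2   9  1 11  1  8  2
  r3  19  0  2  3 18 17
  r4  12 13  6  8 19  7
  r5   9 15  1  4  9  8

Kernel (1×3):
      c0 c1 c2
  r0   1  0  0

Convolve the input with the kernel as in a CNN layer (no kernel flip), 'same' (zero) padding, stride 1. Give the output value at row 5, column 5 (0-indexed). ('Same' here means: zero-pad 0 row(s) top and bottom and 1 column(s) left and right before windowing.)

The receptive field on the zero-padded input at this output position is [9 8 0]. Elementwise product with the kernel and sum: 9·1.

9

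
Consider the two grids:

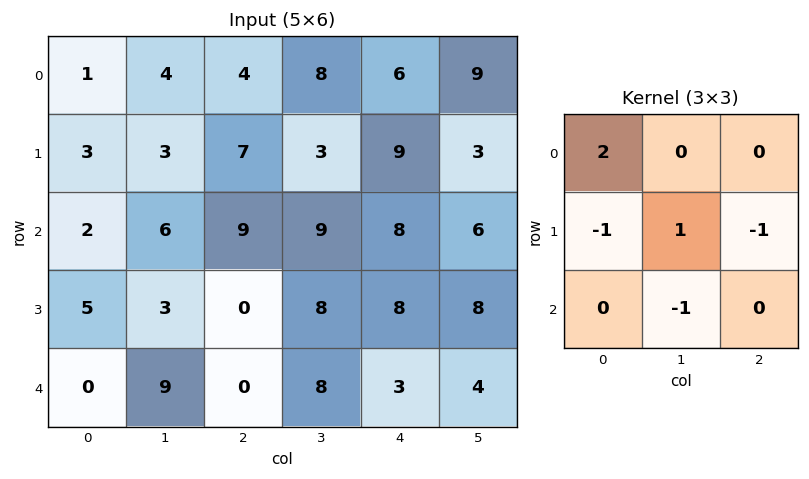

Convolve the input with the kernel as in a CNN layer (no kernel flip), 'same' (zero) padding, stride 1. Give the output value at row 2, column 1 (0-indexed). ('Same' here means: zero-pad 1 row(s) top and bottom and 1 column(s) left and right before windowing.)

The receptive field on the zero-padded input at this output position is [3 3 7 / 2 6 9 / 5 3 0]. Elementwise product with the kernel and sum: 3·2 + 2·-1 + 6·1 + 9·-1 + 3·-1.

-2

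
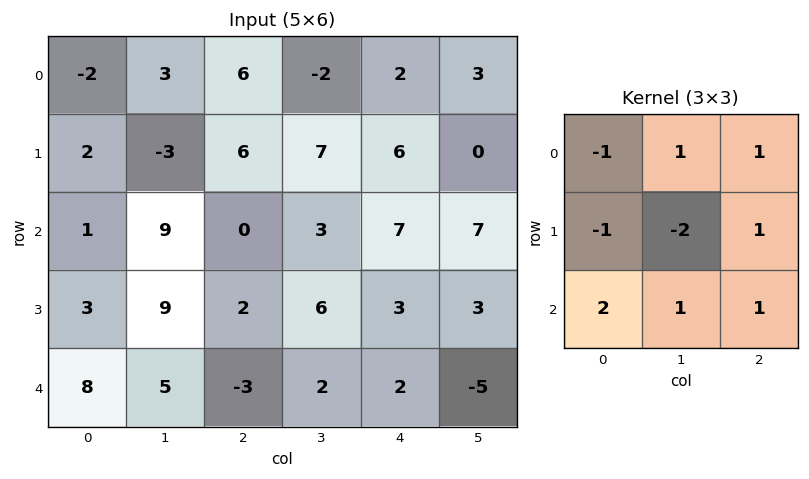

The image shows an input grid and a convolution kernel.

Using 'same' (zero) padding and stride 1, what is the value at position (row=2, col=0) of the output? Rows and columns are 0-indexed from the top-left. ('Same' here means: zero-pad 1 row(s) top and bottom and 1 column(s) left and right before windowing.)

The receptive field on the zero-padded input at this output position is [0 2 -3 / 0 1 9 / 0 3 9]. Elementwise product with the kernel and sum: 0·-1 + 2·1 + -3·1 + 0·-1 + 1·-2 + 9·1 + 0·2 + 3·1 + 9·1.

18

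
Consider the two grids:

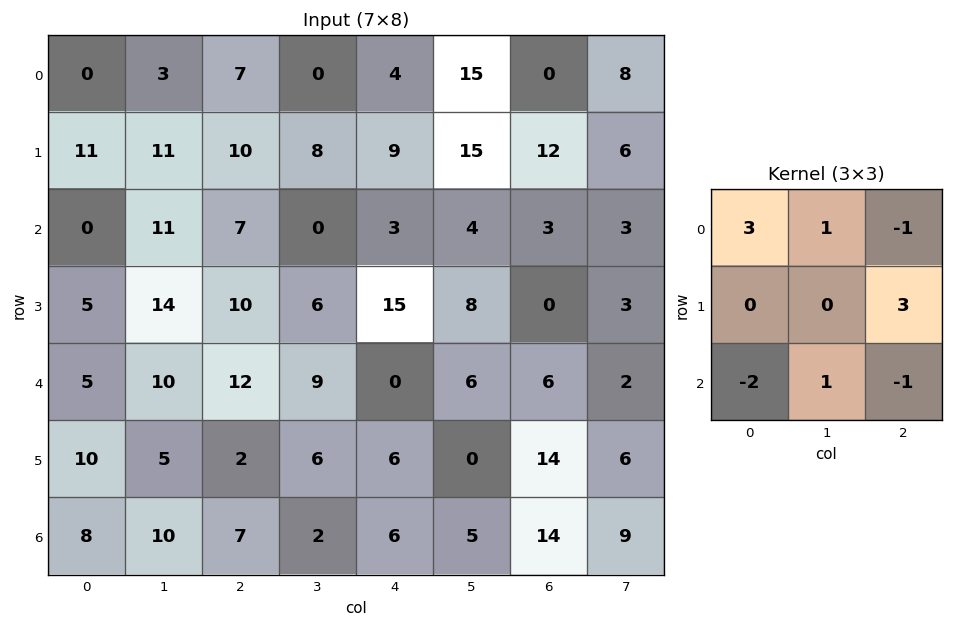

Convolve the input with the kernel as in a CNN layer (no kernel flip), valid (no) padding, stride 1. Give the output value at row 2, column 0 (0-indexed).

22

The receptive field on the input at this output position is [0 11 7 / 5 14 10 / 5 10 12]. Elementwise product with the kernel and sum: 0·3 + 11·1 + 7·-1 + 10·3 + 5·-2 + 10·1 + 12·-1.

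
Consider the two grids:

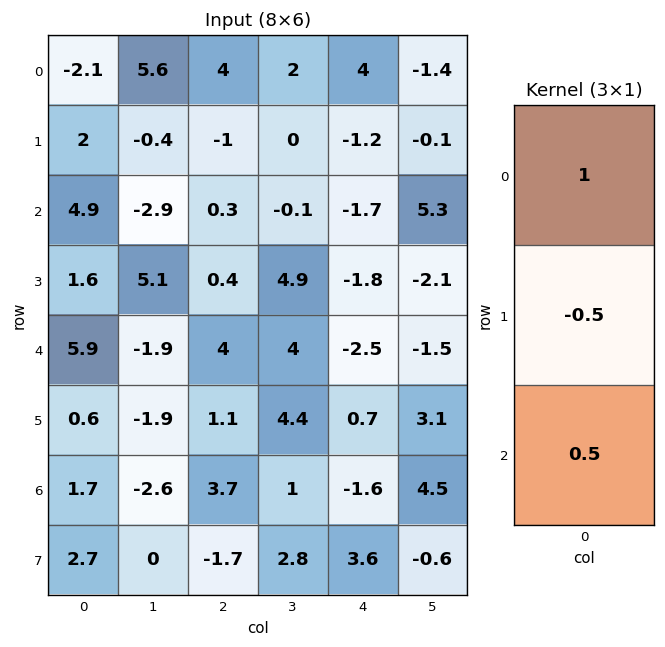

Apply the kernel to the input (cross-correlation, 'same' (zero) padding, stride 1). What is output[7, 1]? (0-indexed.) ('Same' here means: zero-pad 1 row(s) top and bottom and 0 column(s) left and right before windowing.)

The receptive field on the zero-padded input at this output position is [-2.6 / 0 / 0]. Elementwise product with the kernel and sum: -2.6·1 + 0·-0.5 + 0·0.5.

-2.6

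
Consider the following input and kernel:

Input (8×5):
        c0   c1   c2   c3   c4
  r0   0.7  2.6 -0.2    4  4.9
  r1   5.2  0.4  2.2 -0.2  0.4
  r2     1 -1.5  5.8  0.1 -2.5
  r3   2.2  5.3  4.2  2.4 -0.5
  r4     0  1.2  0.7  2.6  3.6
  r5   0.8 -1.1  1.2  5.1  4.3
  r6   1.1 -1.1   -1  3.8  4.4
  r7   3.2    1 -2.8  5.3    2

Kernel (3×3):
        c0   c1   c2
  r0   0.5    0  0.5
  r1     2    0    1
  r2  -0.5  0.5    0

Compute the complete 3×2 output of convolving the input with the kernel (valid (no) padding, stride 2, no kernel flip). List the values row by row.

11.6 4.3
12.6 10.5
2.05 11.25

Output[0,0]: The receptive field on the input at this output position is [0.7 2.6 -0.2 / 5.2 0.4 2.2 / 1 -1.5 5.8]. Elementwise product with the kernel and sum: 0.7·0.5 + -0.2·0.5 + 5.2·2 + 2.2·1 + 1·-0.5 + -1.5·0.5.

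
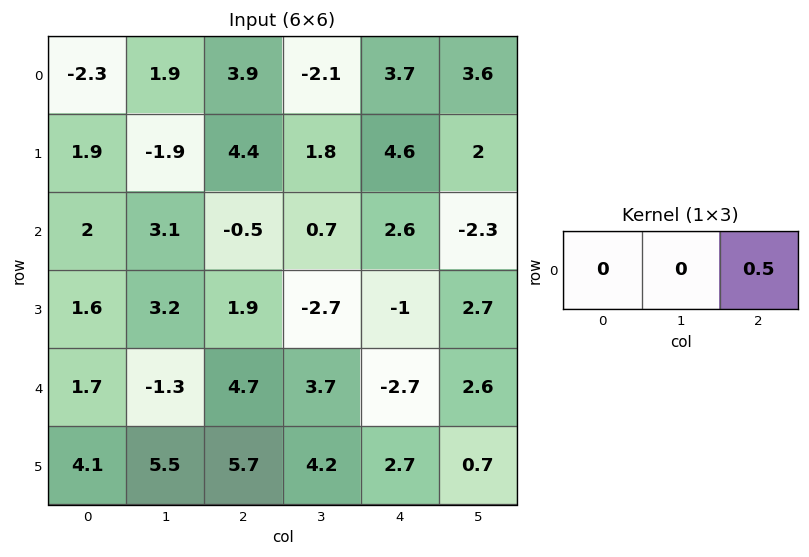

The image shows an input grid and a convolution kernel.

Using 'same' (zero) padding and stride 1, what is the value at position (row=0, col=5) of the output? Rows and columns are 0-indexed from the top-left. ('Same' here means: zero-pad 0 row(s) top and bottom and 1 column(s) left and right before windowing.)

0

The receptive field on the zero-padded input at this output position is [3.7 3.6 0]. Elementwise product with the kernel and sum: 0·0.5.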